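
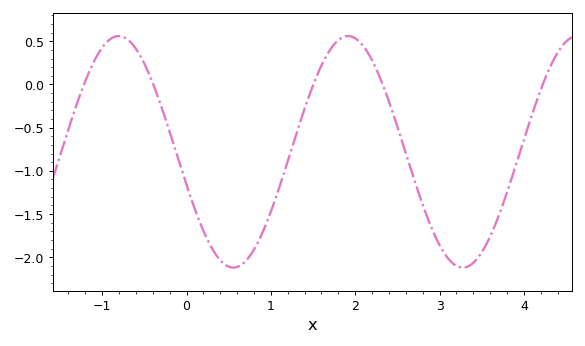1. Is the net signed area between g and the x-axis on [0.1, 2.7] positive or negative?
negative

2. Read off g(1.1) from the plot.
-1.2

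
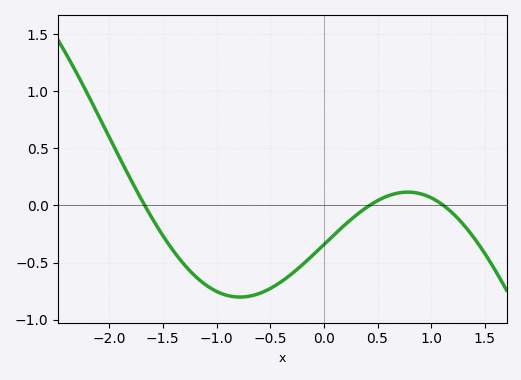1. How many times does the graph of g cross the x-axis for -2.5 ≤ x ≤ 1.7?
3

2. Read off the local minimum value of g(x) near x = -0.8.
-0.8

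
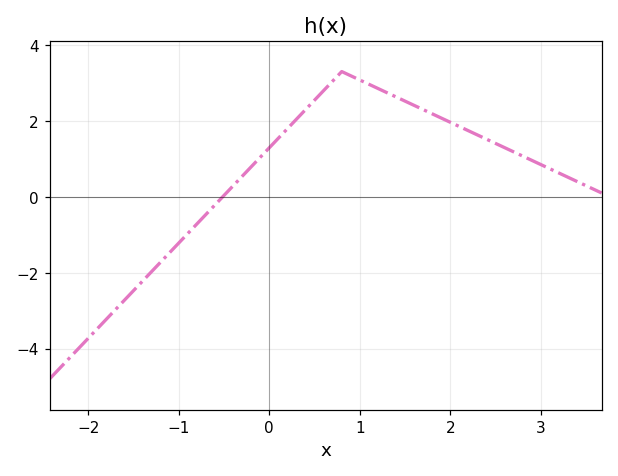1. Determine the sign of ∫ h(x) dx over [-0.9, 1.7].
positive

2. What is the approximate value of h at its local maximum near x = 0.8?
3.2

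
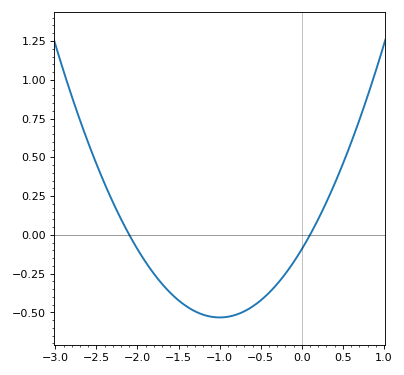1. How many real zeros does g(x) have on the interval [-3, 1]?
2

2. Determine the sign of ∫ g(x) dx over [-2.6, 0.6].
negative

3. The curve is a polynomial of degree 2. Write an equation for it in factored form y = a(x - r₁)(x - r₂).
y = 0.44(x + 2.1)(x - 0.1)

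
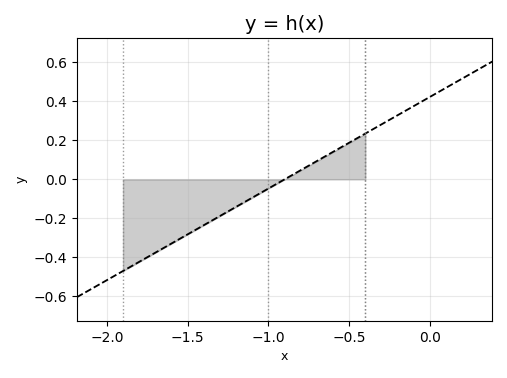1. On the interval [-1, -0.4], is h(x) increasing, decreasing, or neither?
increasing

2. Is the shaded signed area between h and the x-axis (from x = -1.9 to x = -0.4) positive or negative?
negative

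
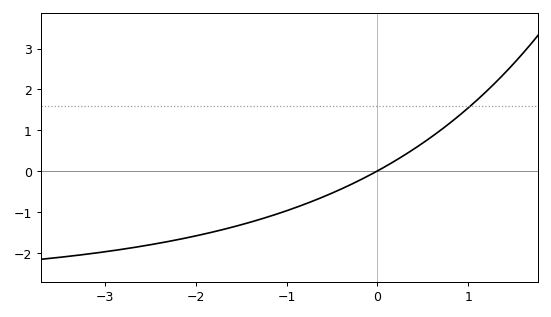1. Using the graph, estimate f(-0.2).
-0.222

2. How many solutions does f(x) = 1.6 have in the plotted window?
1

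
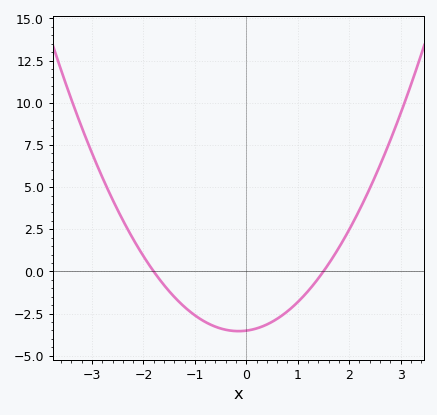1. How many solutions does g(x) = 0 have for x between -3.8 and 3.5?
2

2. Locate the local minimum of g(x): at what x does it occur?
-0.15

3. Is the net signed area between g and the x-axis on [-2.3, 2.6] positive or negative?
negative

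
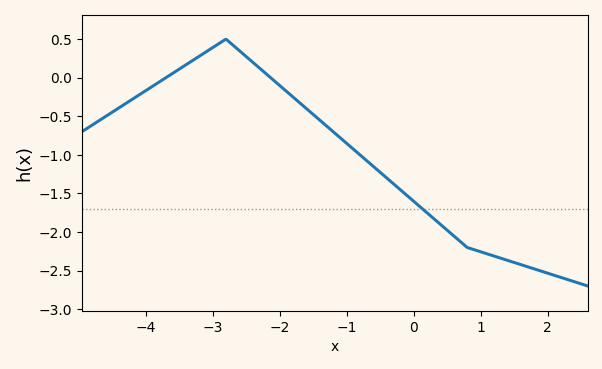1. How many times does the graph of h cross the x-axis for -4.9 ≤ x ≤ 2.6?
2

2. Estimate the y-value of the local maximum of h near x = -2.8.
0.499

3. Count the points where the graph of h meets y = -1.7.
1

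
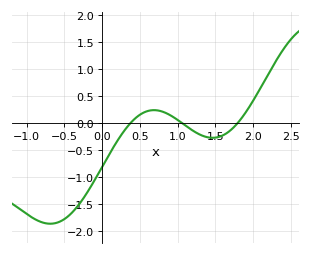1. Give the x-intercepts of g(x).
0.377, 1.06, 1.8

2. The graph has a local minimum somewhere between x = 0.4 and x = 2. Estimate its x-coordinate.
1.46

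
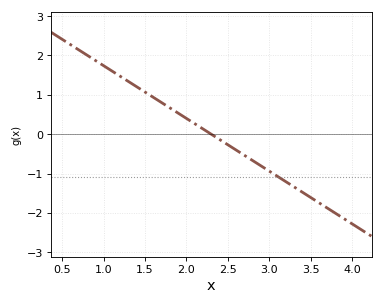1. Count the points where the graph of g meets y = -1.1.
1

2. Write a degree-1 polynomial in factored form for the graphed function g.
y = -1.34(x - 2.3)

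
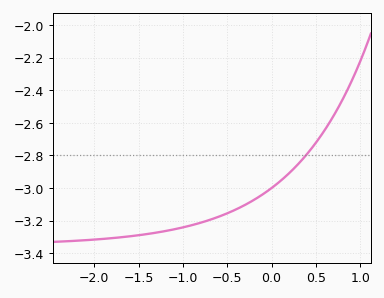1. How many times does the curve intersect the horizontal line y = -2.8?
1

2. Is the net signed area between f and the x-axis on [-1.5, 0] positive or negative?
negative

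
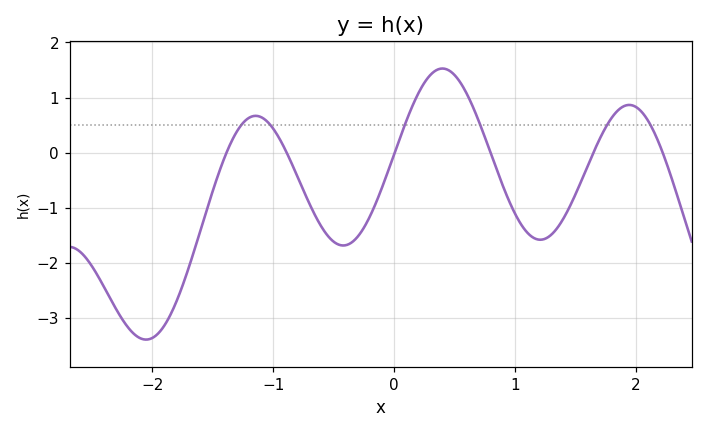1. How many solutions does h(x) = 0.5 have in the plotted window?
6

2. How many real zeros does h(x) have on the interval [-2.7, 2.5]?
6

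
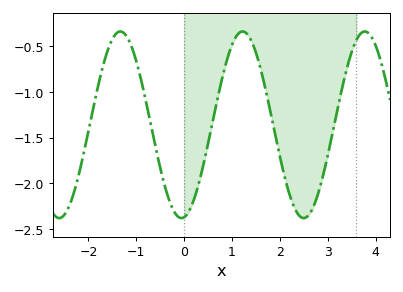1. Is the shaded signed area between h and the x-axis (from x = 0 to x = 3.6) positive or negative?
negative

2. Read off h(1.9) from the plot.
-1.46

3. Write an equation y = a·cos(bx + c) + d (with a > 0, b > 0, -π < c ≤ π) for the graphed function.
y = 1.02cos(2.46x - 3) - 1.36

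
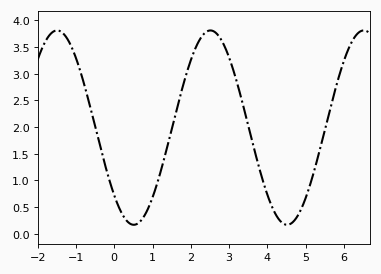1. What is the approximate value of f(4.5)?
0.17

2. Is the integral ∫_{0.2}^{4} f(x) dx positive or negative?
positive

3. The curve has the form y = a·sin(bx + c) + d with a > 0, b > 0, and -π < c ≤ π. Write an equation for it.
y = 1.82sin(1.57x - 2.37) + 1.99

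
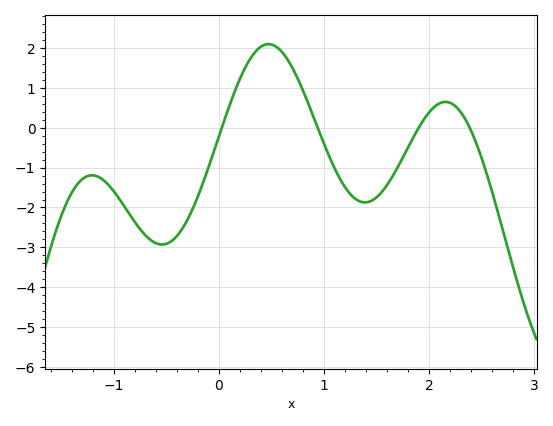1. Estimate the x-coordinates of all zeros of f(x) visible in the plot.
0.028, 0.94, 1.9, 2.39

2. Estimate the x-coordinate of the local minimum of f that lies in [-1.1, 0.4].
-0.543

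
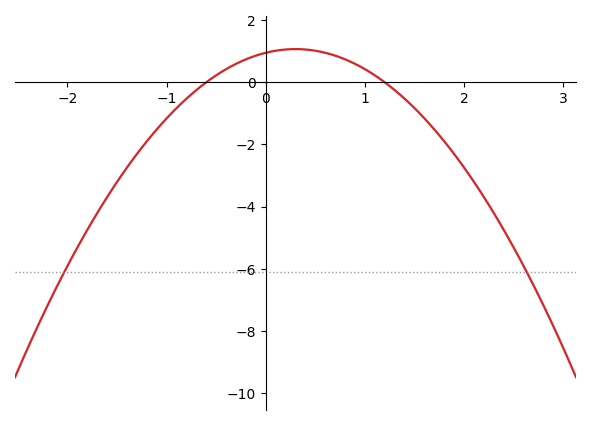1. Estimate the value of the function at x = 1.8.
-1.9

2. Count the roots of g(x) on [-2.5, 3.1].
2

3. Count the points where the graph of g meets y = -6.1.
2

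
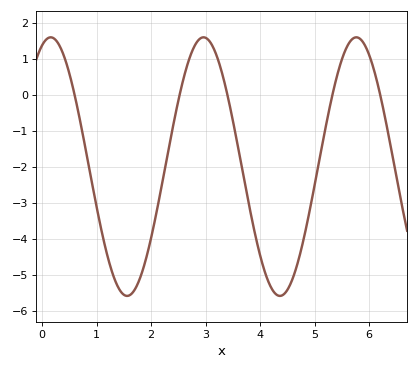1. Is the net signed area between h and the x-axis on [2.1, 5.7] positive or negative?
negative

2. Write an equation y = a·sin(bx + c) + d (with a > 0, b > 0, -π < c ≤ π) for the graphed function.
y = 3.59sin(2.2x + 1.2) - 2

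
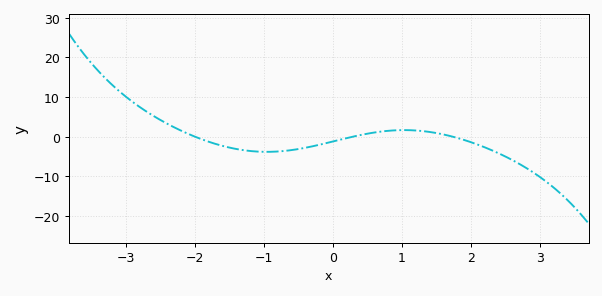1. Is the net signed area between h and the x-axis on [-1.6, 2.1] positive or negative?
negative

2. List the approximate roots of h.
-2, 0.289, 1.73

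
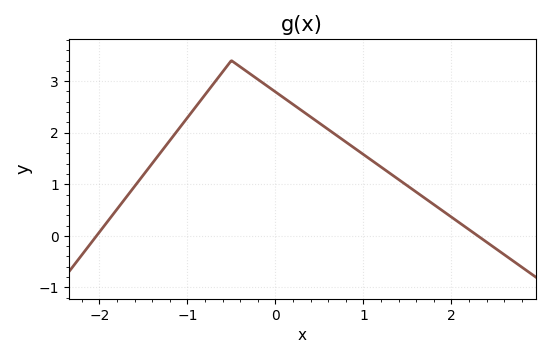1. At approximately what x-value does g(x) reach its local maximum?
-0.5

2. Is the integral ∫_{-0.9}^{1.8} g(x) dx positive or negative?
positive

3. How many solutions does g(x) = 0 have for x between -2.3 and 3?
2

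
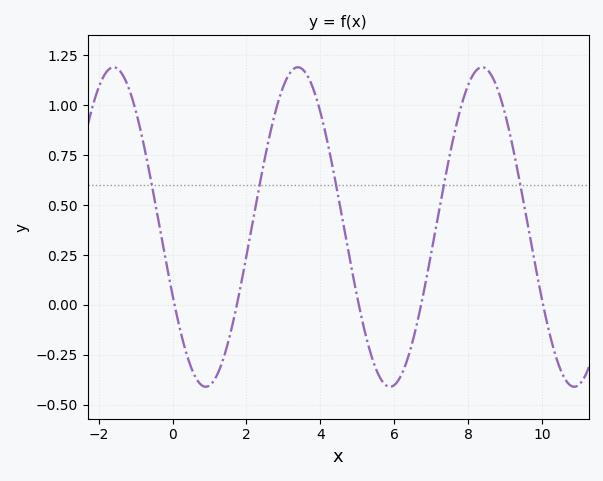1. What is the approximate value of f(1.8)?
0.054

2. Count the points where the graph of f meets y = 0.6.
5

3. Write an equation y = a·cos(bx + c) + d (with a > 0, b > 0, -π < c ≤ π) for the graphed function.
y = 0.8cos(1.26x + 2.01) + 0.39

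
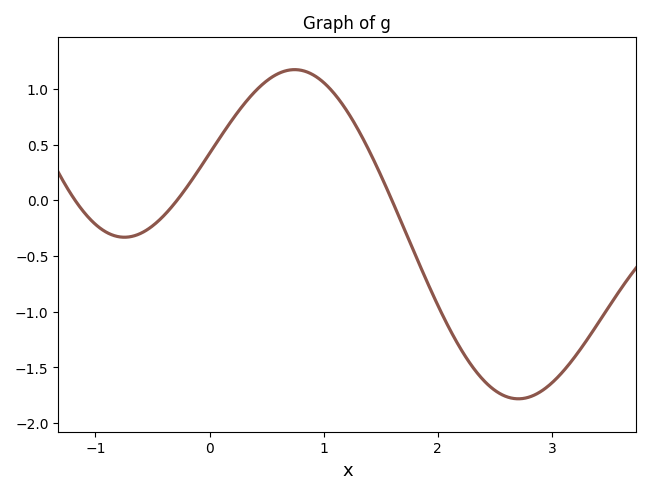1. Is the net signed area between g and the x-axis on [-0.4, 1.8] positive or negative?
positive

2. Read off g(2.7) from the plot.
-1.78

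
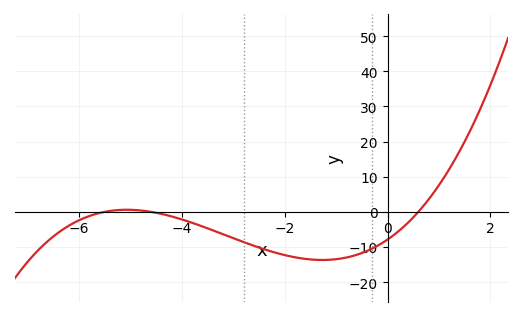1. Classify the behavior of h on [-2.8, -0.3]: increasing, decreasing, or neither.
neither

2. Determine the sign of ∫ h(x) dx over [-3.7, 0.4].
negative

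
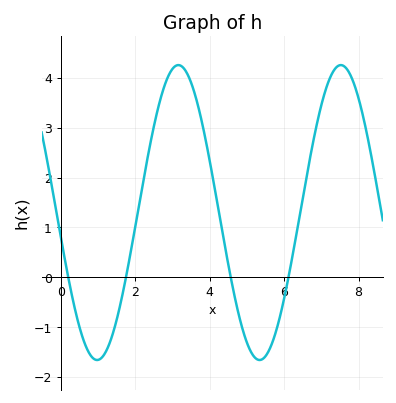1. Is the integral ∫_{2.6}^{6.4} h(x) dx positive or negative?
positive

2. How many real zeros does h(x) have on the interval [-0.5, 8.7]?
4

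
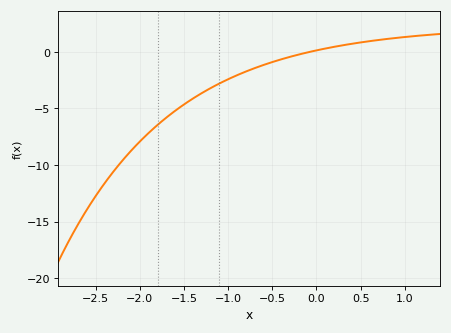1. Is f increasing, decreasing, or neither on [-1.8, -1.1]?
increasing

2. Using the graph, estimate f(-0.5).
-0.893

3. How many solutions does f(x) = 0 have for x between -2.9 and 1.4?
1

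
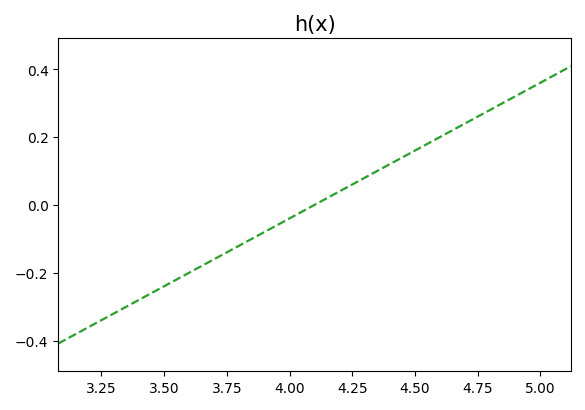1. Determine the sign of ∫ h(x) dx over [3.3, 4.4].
negative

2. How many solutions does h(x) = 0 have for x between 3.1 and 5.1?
1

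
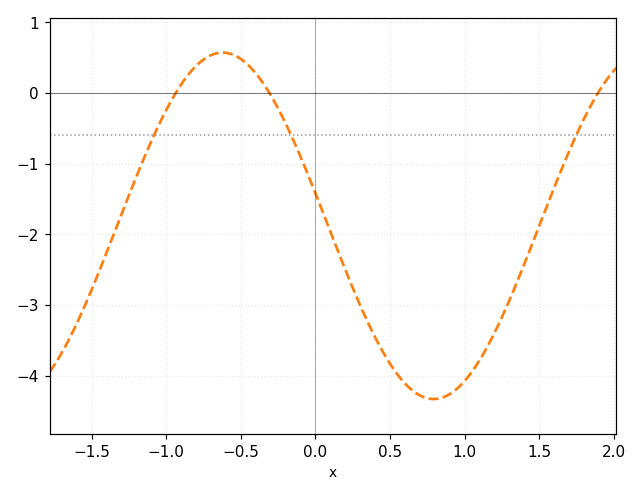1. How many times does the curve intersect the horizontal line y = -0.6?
3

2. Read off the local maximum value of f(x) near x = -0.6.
0.6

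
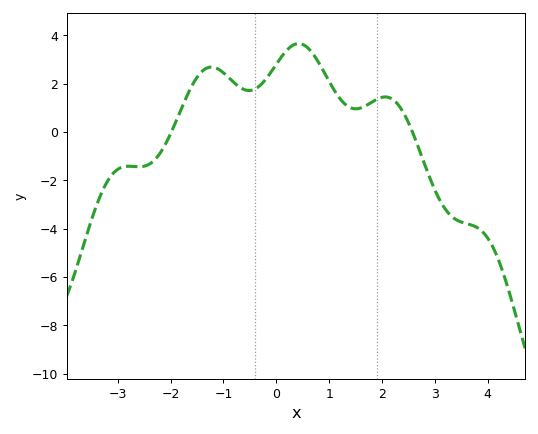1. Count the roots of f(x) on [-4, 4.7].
2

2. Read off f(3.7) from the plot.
-3.8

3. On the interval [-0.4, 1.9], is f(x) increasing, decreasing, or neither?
neither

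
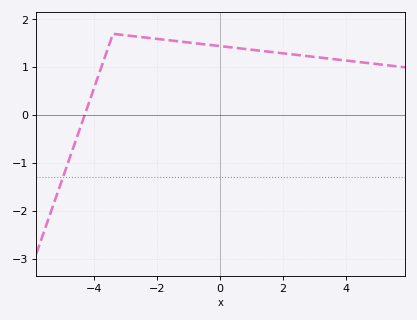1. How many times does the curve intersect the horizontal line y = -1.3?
1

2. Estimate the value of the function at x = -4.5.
-0.375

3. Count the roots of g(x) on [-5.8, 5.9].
1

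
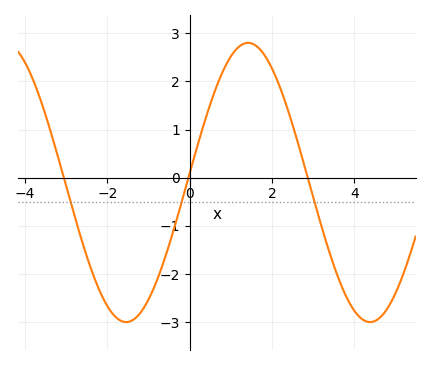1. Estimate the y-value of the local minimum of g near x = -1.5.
-3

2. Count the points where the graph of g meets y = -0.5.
3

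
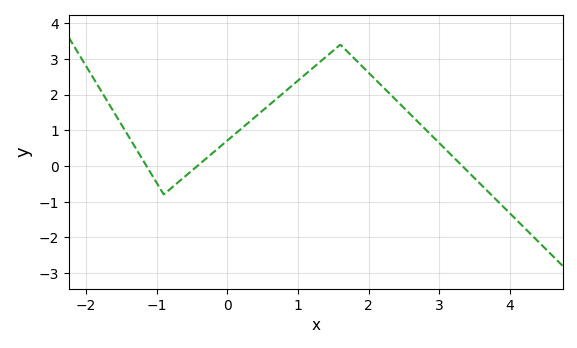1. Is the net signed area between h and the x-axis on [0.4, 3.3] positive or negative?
positive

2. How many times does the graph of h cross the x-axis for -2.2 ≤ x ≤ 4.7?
3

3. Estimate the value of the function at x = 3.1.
0.445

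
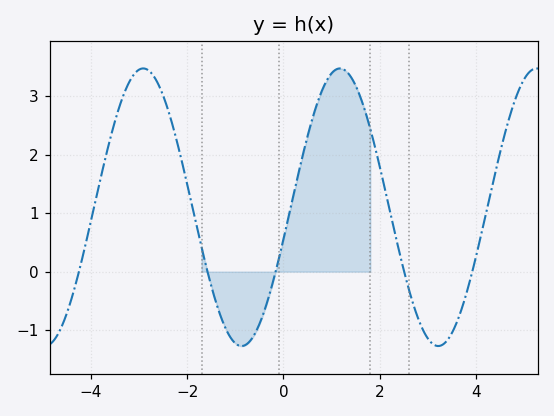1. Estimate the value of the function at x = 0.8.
3.1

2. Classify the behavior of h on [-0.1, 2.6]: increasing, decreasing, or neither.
neither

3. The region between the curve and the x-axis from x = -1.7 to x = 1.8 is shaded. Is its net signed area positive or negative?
positive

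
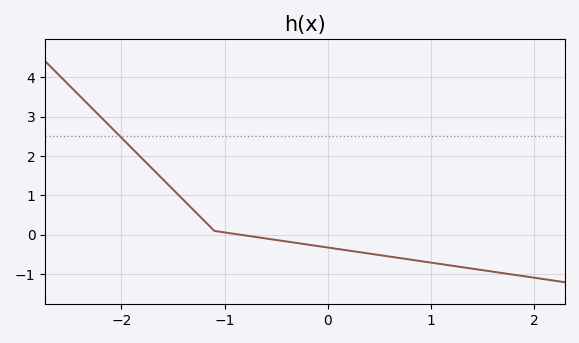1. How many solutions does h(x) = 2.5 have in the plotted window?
1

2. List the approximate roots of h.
-0.839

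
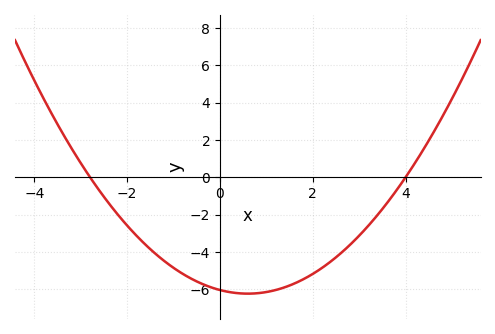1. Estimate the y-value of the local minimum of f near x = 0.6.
-6.24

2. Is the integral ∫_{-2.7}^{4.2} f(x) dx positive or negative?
negative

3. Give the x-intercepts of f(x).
-2.8, 4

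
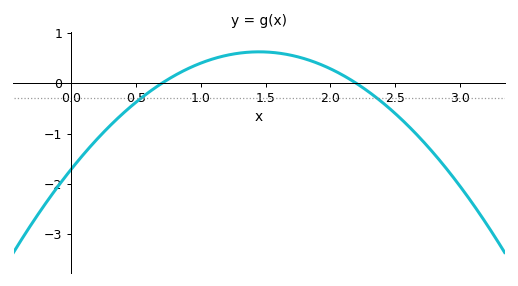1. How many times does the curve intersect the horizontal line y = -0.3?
2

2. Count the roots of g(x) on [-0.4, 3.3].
2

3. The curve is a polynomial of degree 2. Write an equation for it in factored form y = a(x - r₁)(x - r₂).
y = -1.11(x - 0.7)(x - 2.2)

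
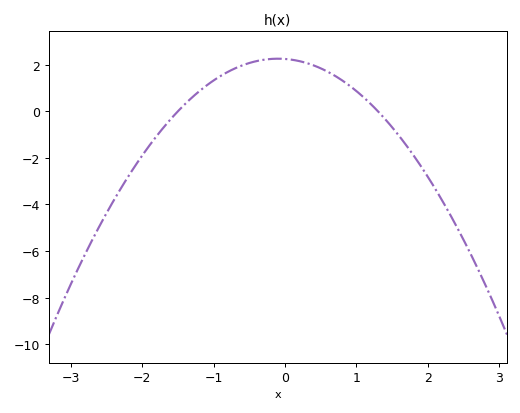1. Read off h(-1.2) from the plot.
0.8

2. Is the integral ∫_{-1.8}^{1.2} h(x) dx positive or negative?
positive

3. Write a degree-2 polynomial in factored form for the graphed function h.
y = -1.15(x + 1.5)(x - 1.3)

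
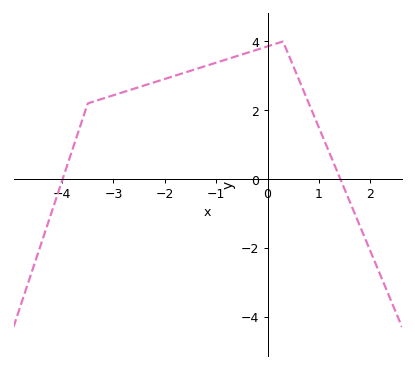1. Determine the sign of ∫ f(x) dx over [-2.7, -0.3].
positive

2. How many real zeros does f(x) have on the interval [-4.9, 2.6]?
2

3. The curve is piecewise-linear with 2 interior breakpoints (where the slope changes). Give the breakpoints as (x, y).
(-3.5, 2.2); (0.3, 4)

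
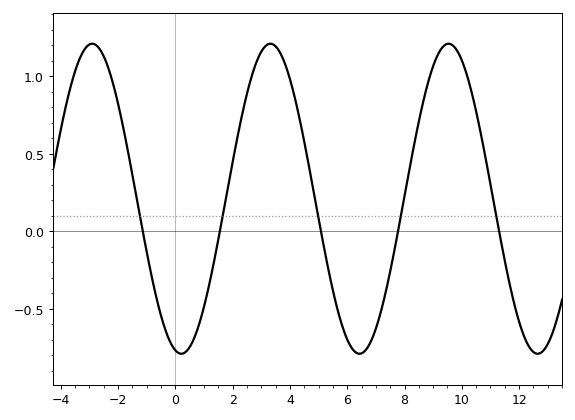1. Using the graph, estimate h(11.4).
-0.1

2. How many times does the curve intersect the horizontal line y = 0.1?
5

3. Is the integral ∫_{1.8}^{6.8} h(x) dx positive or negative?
positive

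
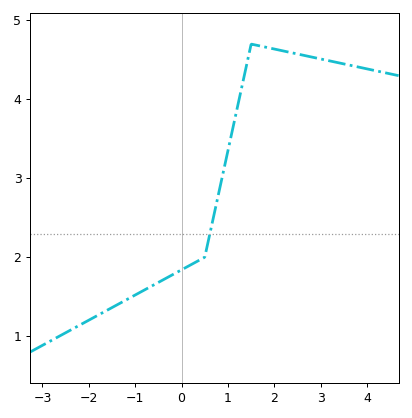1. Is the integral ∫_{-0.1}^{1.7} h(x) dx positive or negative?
positive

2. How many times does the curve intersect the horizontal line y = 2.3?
1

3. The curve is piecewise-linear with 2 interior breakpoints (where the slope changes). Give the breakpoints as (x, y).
(0.5, 2); (1.5, 4.7)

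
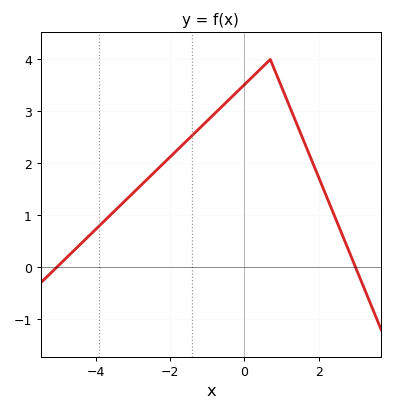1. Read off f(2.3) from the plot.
1.21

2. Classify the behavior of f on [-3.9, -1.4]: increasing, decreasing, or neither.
increasing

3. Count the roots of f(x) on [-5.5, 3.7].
2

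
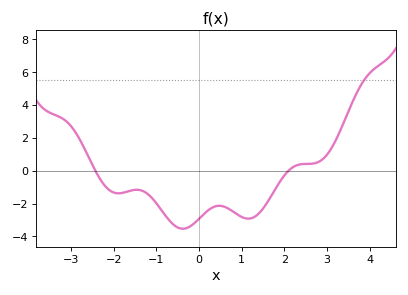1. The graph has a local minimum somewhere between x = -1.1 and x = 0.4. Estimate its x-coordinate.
-0.4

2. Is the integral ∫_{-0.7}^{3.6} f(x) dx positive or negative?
negative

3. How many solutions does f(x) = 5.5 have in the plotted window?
1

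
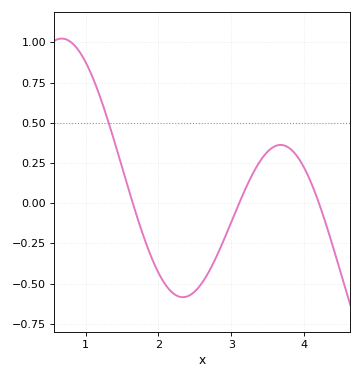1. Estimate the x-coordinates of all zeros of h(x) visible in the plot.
1.6, 3.1, 4.2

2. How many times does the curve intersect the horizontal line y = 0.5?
1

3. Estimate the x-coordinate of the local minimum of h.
2.3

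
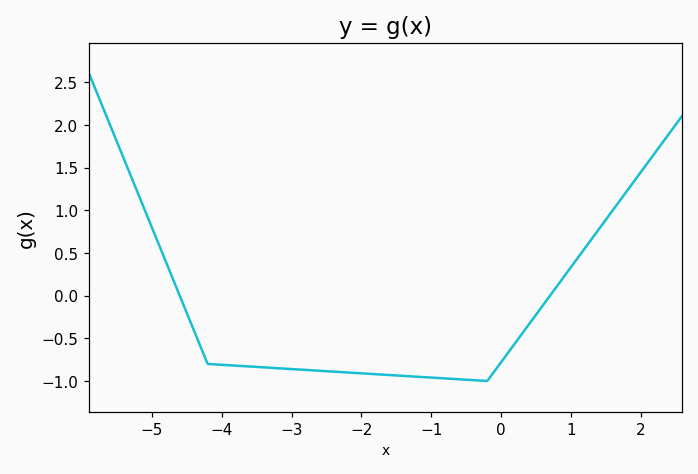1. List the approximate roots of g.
-4.6, 0.6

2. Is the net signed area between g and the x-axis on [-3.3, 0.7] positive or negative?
negative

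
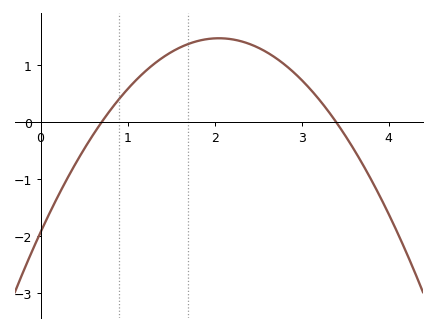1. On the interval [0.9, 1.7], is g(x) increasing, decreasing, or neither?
increasing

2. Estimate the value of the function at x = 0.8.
0.2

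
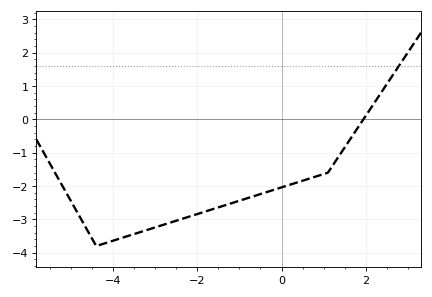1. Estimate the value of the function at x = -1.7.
-2.7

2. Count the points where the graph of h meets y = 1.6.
1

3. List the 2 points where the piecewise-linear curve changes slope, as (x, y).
(-4.4, -3.8); (1.1, -1.6)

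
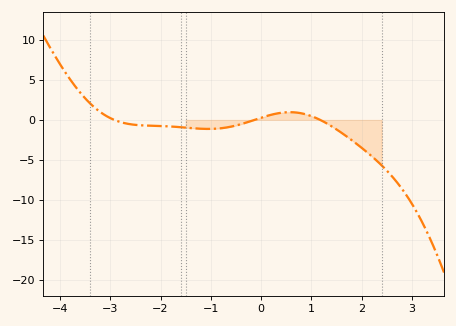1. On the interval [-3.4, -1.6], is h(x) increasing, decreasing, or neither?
decreasing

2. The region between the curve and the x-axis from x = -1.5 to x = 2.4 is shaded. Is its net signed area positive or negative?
negative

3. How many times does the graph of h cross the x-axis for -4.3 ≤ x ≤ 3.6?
3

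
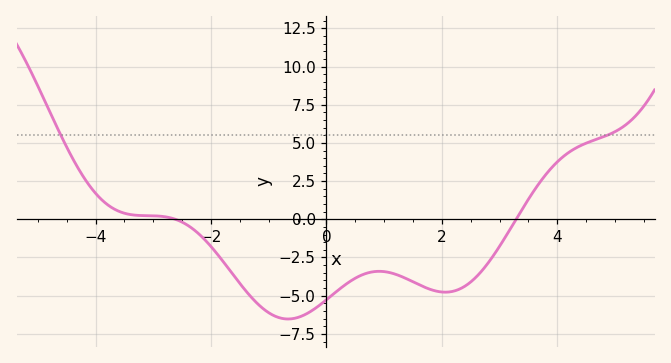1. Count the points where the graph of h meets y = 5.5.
2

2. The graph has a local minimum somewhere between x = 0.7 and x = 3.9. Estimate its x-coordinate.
2.06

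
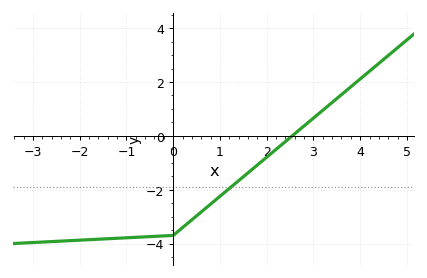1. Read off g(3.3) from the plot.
1.1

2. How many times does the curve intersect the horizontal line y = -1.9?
1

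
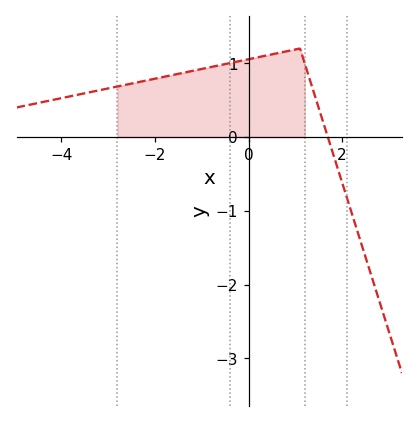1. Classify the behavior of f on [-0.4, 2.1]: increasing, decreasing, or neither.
neither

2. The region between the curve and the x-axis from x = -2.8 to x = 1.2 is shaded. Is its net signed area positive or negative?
positive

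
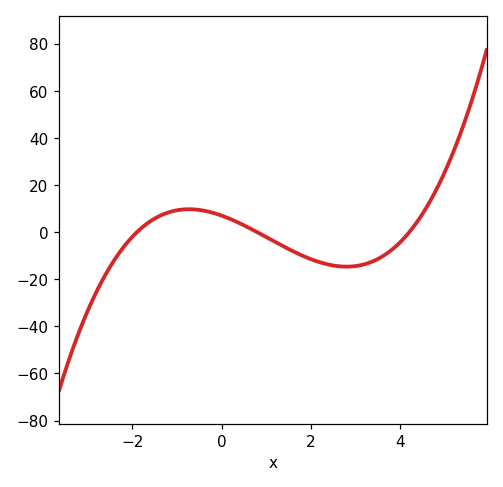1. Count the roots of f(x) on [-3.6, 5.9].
3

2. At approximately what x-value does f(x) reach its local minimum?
2.8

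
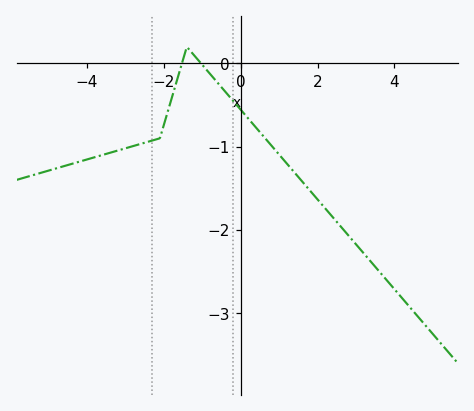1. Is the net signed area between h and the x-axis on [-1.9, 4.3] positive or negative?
negative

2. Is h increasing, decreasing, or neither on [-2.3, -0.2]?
neither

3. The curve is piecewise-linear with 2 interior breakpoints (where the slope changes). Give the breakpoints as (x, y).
(-2.1, -0.9); (-1.4, 0.2)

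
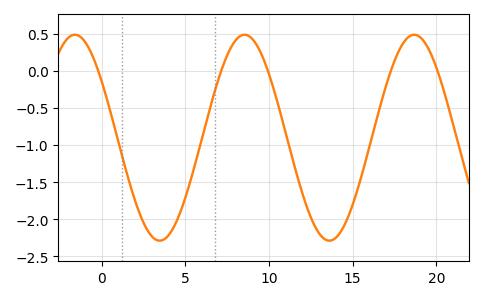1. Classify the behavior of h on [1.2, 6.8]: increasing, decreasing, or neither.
neither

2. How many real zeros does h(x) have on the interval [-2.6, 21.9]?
5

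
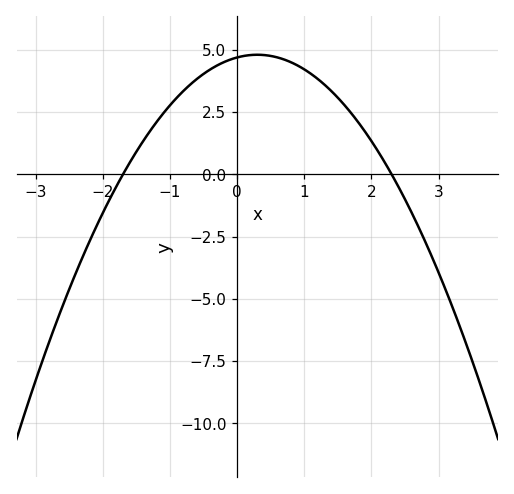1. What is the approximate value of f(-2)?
-1.55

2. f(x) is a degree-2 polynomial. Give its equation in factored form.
y = -1.2(x + 1.7)(x - 2.3)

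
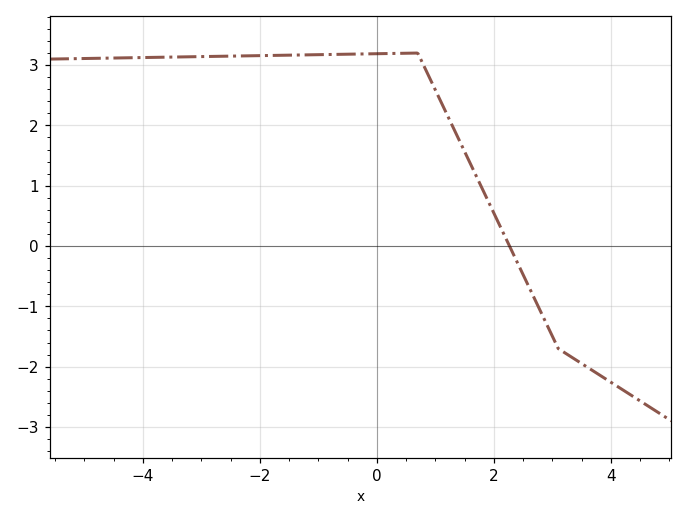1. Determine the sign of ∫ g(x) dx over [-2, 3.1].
positive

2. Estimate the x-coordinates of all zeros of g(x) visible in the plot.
2.2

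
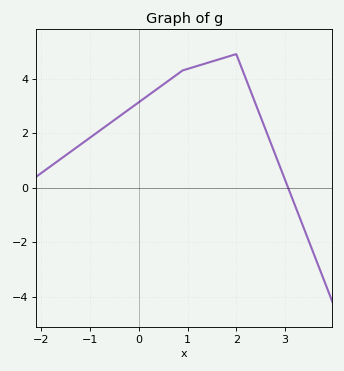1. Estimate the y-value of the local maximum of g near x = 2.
4.8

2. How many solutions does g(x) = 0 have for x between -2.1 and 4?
1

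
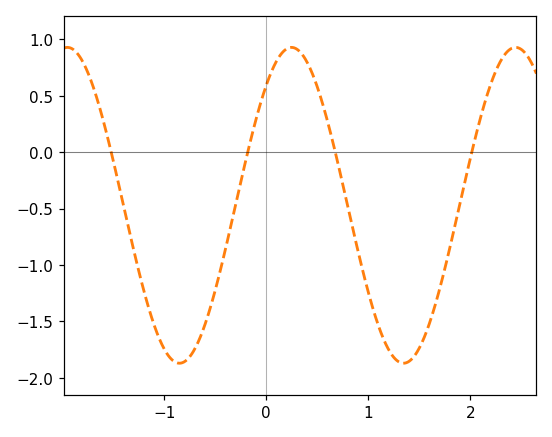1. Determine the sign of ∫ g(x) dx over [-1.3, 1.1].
negative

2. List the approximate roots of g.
-1.52, -0.182, 0.677, 2.02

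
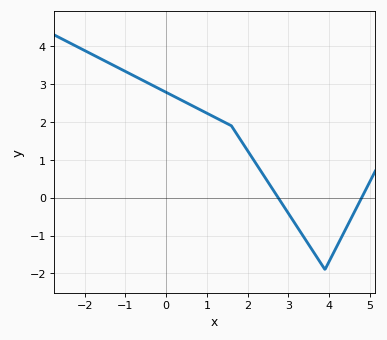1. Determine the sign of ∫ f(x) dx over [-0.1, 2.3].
positive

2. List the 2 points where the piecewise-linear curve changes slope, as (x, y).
(1.6, 1.9); (3.9, -1.9)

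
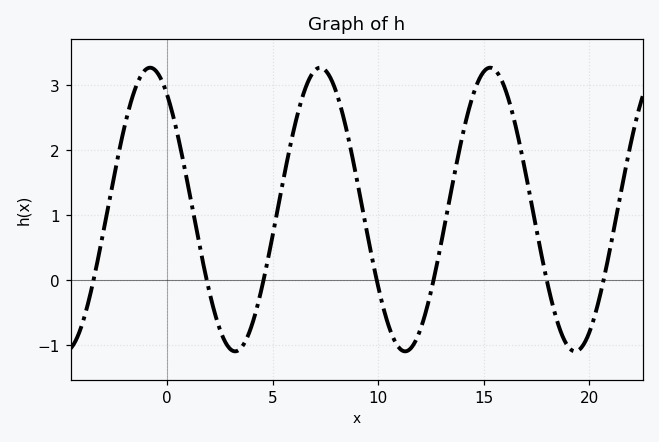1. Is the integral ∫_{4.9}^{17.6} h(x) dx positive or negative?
positive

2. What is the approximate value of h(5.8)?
2.02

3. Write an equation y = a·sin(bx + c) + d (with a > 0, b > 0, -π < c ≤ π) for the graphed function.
y = 2.18sin(0.78x + 2.2) + 1.09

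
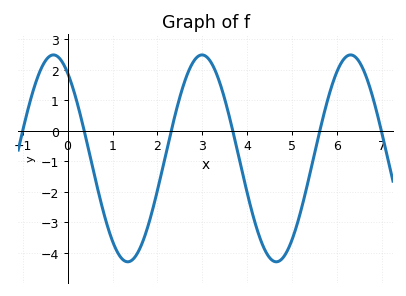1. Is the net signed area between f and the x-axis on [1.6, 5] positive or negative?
negative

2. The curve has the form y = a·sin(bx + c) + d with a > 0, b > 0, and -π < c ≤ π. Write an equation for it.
y = 3.39sin(1.9x + 2.17) - 0.9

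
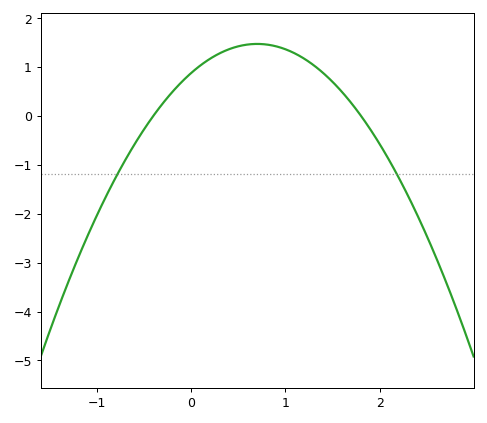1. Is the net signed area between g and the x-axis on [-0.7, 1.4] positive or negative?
positive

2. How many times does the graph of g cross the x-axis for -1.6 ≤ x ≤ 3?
2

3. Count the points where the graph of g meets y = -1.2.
2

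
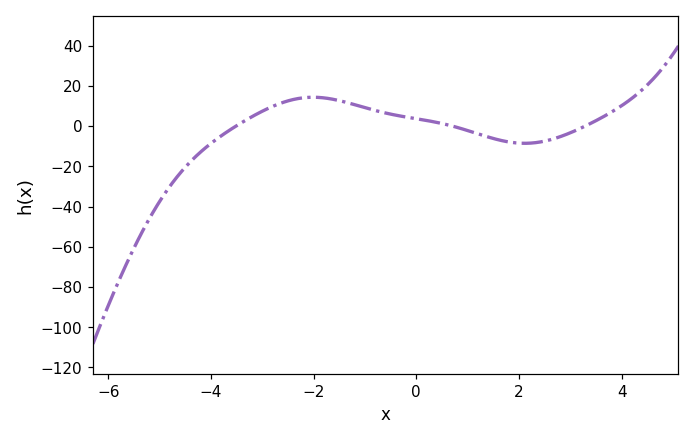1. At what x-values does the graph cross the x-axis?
-3.6, 0.8, 3.2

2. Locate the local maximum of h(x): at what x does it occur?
-2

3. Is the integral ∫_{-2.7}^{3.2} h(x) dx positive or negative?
positive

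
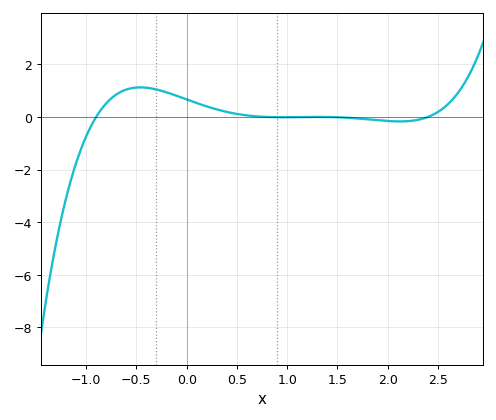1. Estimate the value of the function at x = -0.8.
0.6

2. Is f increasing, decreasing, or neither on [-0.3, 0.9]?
decreasing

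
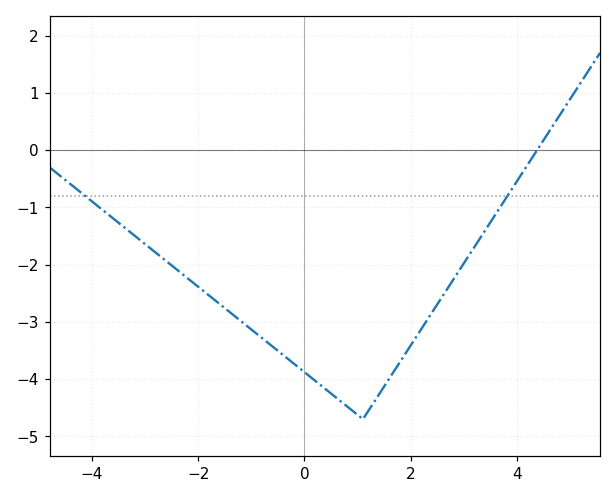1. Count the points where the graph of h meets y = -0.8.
2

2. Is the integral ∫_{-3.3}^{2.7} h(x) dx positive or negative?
negative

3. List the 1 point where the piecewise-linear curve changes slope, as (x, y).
(1.1, -4.7)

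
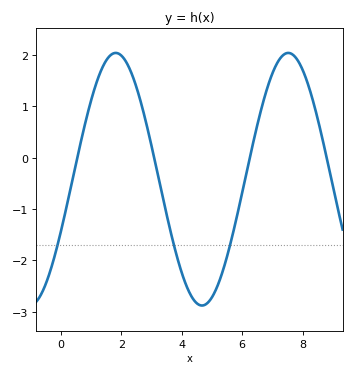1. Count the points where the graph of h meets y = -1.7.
3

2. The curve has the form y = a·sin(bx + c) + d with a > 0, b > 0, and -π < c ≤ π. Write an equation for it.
y = 2.46sin(1.1x - 0.422) - 0.42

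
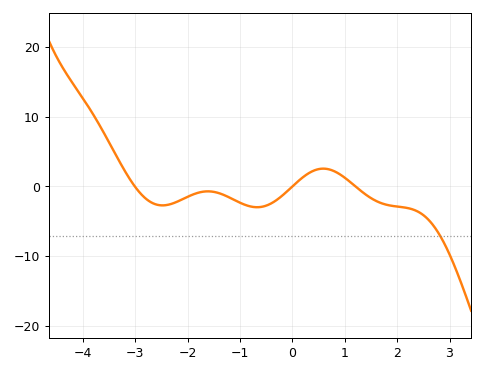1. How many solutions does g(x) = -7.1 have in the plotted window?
1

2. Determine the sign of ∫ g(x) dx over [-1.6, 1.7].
negative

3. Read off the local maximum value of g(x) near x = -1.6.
-0.706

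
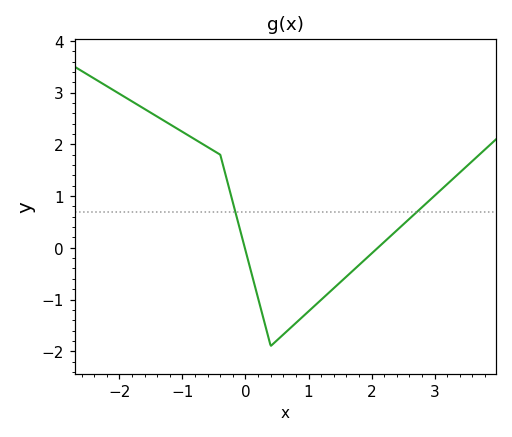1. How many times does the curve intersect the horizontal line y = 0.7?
2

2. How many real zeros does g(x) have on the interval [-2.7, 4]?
2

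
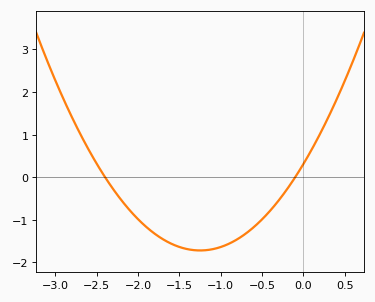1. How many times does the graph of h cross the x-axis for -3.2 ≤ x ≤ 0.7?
2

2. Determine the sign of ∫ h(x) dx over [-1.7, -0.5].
negative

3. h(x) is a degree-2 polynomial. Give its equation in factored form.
y = 1.3(x + 2.4)(x + 0.1)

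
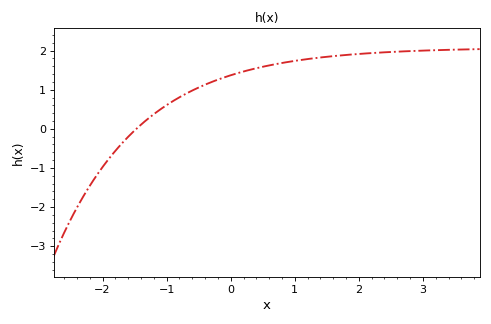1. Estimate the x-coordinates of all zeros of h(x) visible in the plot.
-1.5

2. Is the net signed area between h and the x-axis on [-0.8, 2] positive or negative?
positive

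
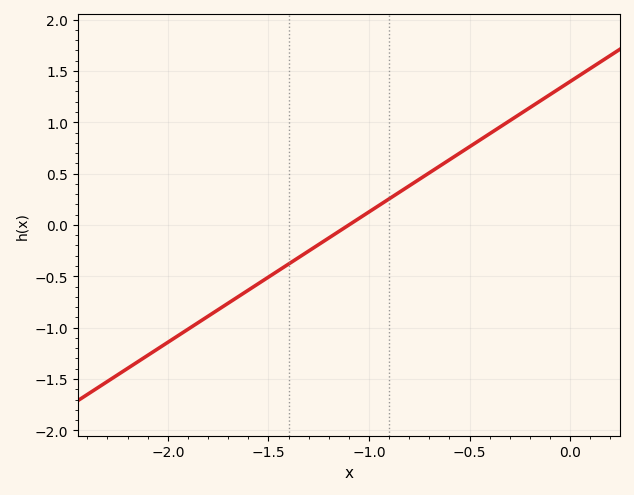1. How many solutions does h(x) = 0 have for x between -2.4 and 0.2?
1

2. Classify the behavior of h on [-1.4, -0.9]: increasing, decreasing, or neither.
increasing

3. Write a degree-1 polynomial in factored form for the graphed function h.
y = 1.27(x + 1.1)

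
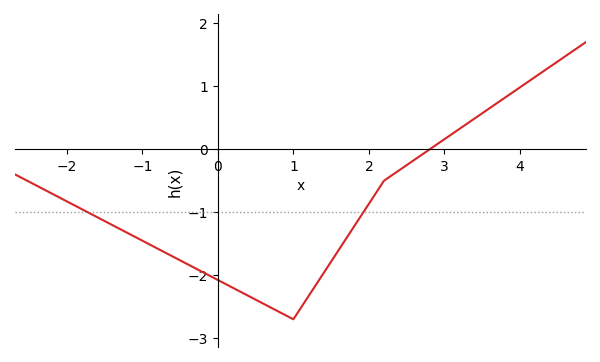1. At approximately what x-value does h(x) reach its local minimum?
0.999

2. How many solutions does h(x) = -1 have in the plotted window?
2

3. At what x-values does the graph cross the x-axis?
2.81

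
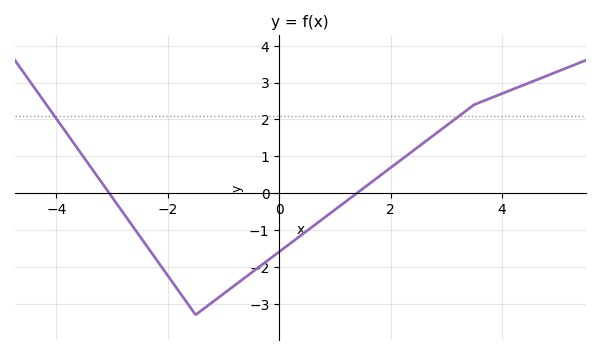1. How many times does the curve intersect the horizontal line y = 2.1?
2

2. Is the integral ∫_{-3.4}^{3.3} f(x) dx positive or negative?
negative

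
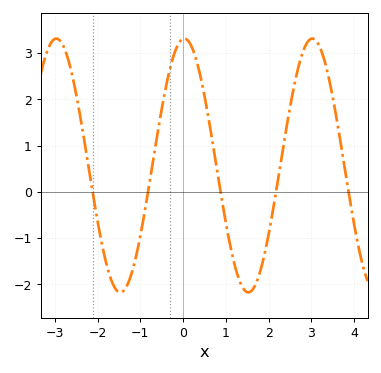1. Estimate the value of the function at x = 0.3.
2.88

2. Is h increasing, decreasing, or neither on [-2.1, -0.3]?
neither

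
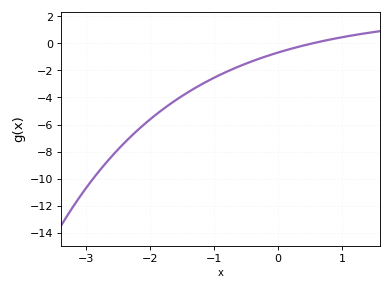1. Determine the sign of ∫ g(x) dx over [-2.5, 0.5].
negative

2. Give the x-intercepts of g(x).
0.541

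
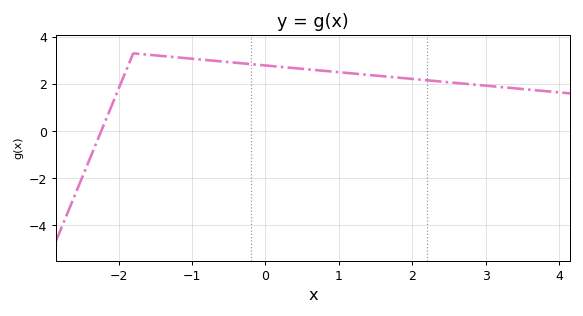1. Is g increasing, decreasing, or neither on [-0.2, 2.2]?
decreasing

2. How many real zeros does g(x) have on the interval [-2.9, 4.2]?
1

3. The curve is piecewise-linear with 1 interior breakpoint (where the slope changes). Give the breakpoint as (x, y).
(-1.8, 3.3)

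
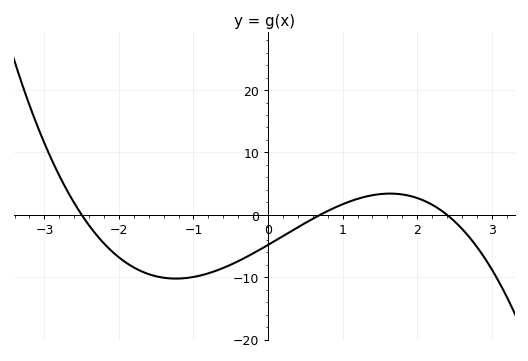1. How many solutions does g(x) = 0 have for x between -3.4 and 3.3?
3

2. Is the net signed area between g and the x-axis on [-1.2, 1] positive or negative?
negative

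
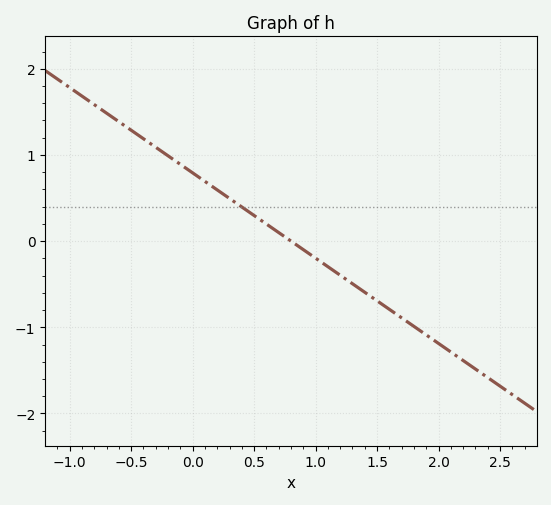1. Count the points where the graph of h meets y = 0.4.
1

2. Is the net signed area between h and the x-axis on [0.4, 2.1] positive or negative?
negative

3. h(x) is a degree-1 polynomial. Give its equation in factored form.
y = -0.99(x - 0.8)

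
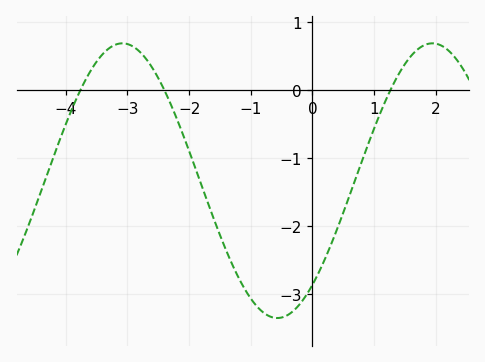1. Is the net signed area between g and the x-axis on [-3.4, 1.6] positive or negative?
negative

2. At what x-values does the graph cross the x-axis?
-3.8, -2.4, 1.3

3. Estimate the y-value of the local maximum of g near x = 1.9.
0.7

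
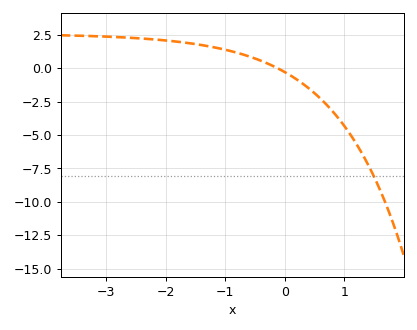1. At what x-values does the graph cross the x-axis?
-0.1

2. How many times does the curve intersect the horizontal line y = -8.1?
1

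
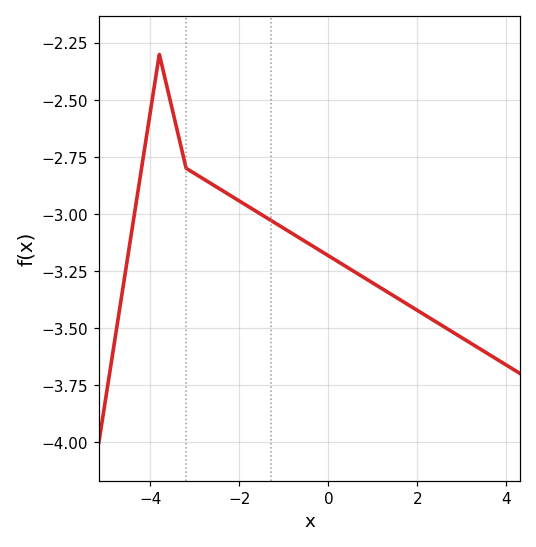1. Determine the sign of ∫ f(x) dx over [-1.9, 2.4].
negative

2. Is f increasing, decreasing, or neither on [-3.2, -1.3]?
decreasing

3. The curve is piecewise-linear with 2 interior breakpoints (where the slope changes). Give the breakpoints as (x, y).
(-3.8, -2.3); (-3.2, -2.8)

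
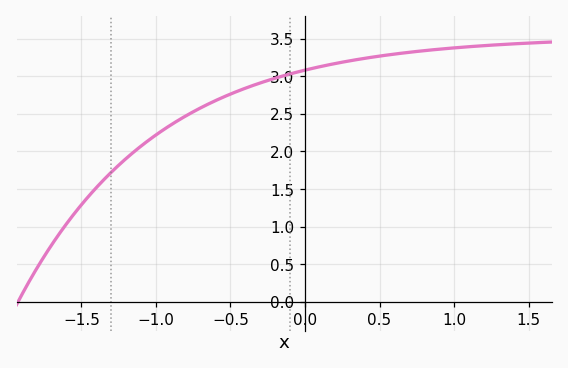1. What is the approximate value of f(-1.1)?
2.07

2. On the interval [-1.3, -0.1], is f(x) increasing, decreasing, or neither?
increasing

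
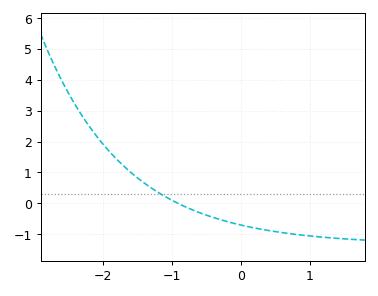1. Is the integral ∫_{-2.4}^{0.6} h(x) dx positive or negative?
positive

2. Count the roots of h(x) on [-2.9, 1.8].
1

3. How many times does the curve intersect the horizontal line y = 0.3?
1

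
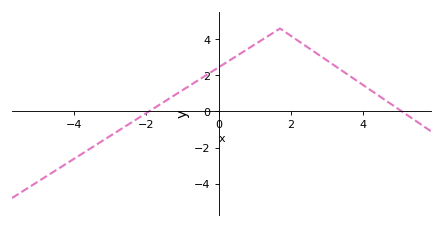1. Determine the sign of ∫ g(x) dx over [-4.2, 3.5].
positive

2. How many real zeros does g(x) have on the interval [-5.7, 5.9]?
2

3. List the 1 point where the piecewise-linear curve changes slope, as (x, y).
(1.7, 4.6)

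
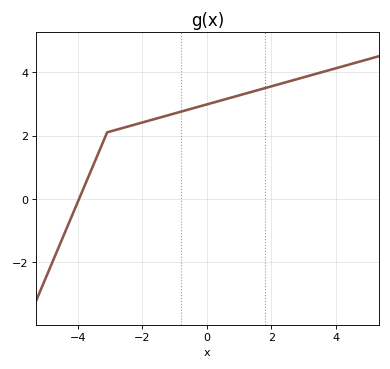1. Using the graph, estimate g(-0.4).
2.8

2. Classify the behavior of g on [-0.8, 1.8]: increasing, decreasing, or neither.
increasing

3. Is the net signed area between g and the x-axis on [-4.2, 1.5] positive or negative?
positive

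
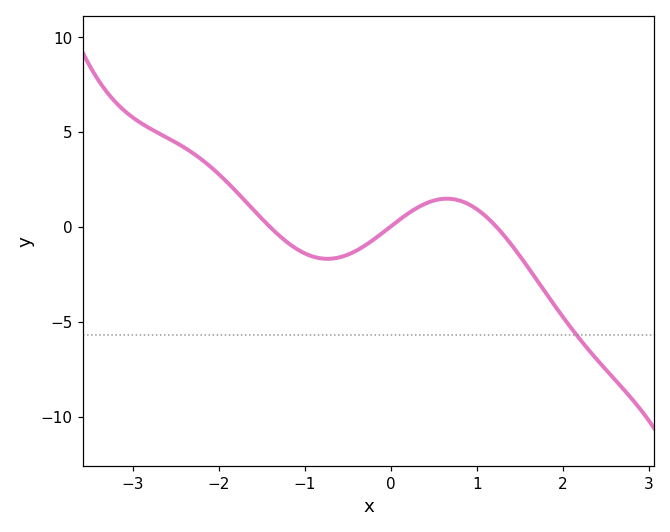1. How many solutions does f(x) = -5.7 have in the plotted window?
1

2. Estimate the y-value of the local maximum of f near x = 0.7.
1.5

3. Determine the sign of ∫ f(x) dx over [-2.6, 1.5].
positive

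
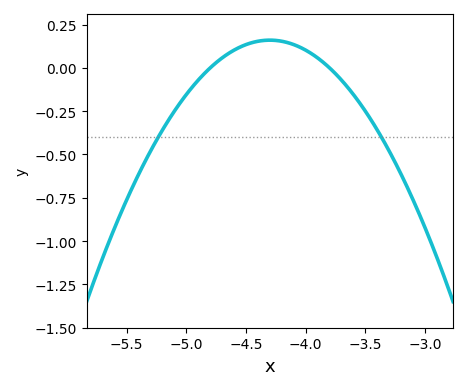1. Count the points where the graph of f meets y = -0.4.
2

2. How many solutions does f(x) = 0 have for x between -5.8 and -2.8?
2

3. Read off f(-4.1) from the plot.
0.134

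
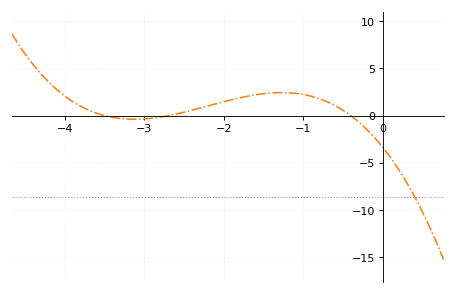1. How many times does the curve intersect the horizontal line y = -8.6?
1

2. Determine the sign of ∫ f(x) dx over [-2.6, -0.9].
positive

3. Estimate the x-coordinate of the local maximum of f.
-1.3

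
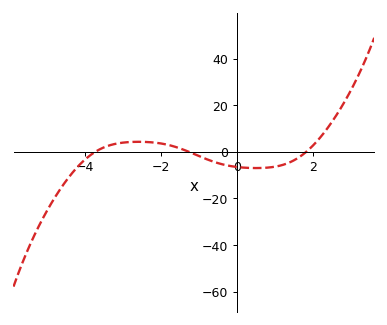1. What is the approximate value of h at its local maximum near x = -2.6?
4.33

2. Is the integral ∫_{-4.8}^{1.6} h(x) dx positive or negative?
negative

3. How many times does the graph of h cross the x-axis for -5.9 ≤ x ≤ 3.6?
3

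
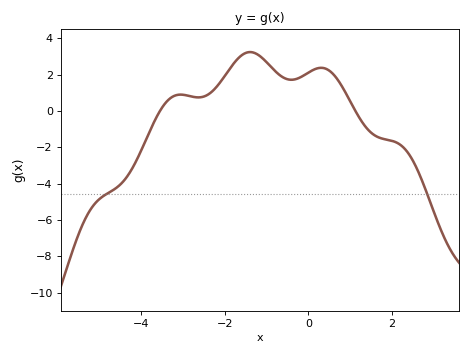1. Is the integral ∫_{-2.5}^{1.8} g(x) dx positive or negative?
positive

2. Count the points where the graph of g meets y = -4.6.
2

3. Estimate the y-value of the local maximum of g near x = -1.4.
3.24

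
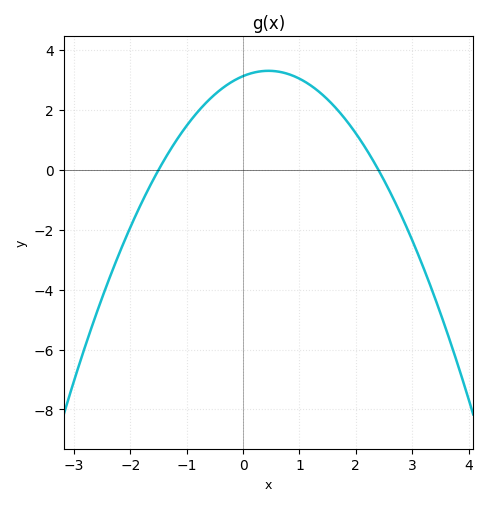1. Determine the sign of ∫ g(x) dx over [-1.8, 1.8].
positive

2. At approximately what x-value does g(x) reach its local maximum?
0.45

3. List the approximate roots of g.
-1.5, 2.4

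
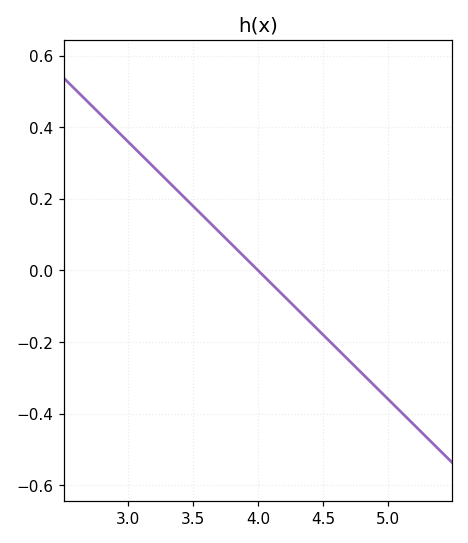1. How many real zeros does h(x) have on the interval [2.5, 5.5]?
1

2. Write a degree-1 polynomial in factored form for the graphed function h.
y = -0.36(x - 4)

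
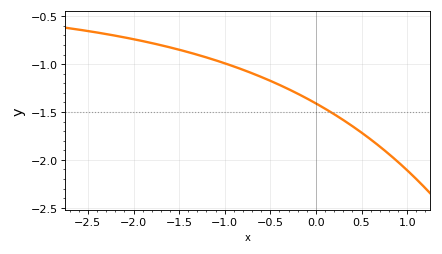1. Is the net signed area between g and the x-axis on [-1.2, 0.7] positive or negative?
negative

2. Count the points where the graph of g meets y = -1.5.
1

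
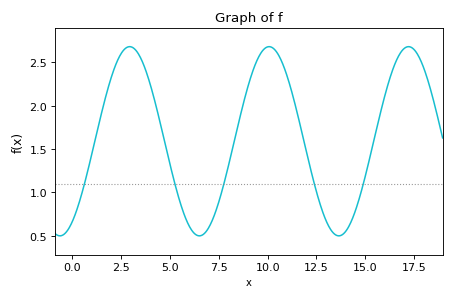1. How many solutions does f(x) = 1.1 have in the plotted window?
5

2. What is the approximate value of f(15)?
1.2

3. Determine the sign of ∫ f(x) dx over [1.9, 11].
positive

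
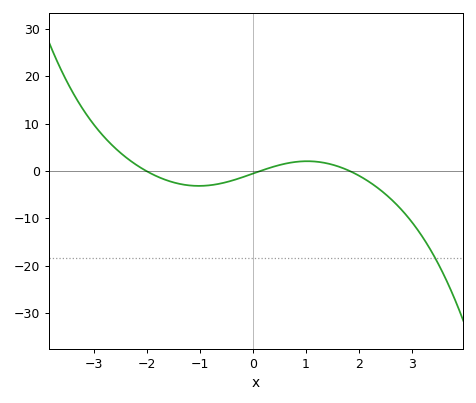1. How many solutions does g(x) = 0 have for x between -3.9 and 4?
3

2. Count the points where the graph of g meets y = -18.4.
1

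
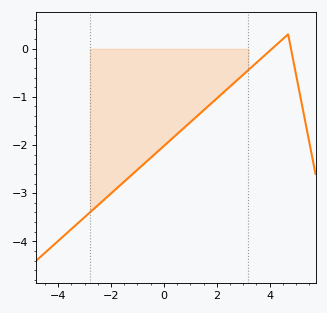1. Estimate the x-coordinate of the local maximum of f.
4.6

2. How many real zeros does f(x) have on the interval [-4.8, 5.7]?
2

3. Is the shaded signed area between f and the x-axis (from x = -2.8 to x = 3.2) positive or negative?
negative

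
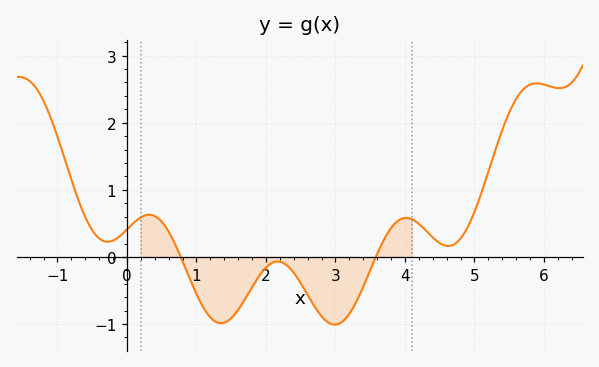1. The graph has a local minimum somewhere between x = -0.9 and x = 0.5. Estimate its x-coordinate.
-0.2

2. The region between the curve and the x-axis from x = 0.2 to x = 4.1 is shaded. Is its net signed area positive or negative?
negative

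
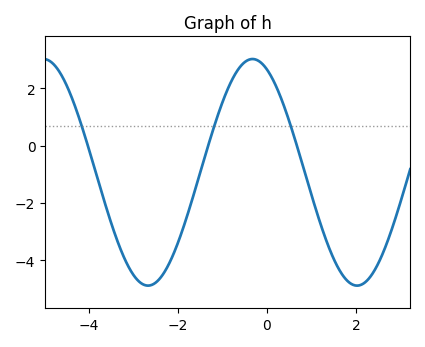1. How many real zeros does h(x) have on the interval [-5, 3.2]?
3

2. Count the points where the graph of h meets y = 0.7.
3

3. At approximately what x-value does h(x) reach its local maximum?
-0.4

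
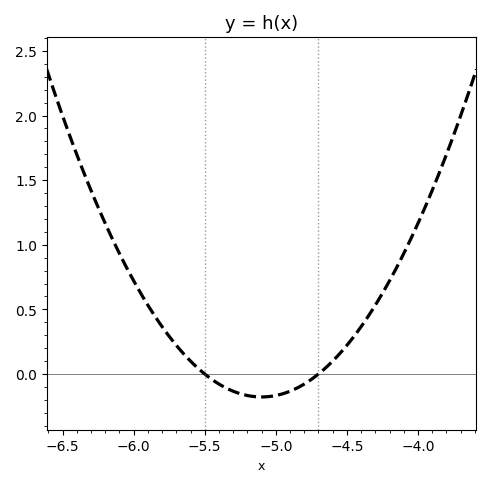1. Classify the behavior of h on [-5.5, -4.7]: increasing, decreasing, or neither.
neither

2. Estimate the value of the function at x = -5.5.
0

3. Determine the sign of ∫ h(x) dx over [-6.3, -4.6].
positive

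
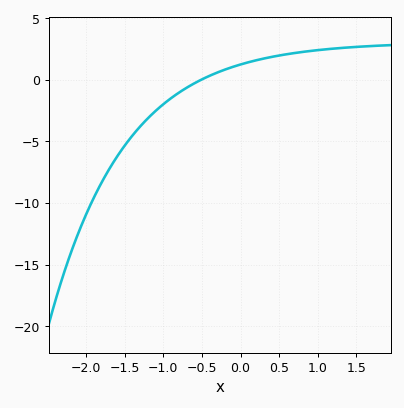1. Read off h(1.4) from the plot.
2.6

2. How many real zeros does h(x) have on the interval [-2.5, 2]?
1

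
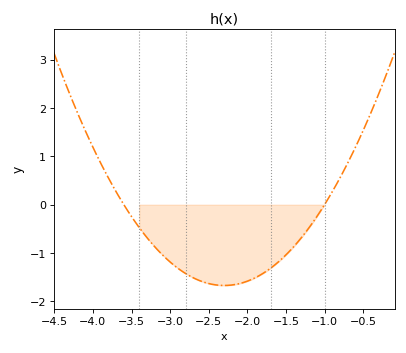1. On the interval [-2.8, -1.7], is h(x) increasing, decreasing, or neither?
neither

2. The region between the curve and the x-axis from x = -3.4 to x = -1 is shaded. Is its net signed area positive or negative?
negative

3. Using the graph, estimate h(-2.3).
-1.7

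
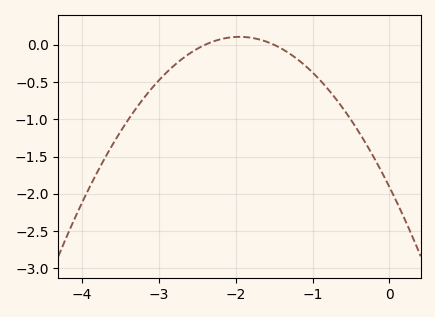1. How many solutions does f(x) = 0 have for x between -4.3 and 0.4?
2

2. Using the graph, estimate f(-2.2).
0.074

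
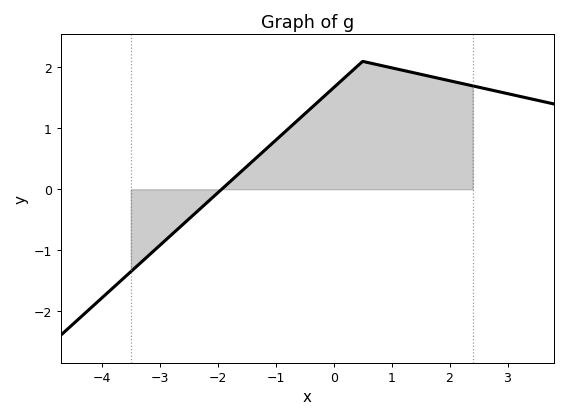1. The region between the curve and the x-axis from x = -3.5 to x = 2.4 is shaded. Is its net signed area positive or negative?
positive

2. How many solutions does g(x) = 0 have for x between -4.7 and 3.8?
1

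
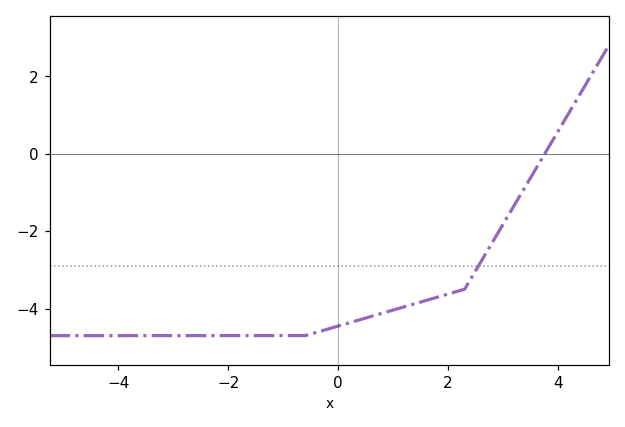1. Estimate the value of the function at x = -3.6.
-4.7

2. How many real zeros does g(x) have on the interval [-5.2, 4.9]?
1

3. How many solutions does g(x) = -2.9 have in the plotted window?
1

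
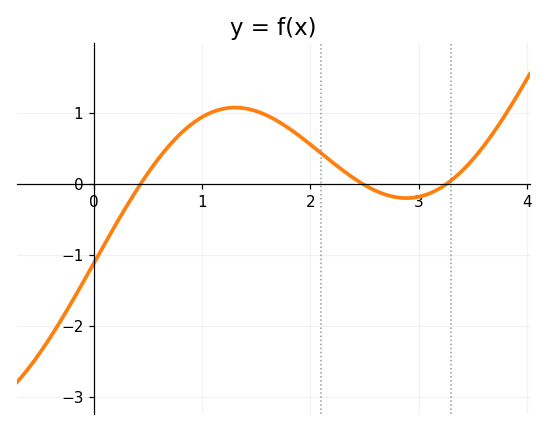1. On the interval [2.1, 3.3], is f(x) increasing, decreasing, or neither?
neither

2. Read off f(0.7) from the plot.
0.553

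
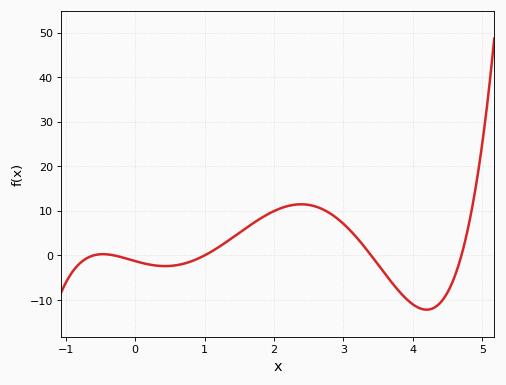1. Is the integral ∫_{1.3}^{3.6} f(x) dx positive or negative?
positive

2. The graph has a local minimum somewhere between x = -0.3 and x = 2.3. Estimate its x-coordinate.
0.432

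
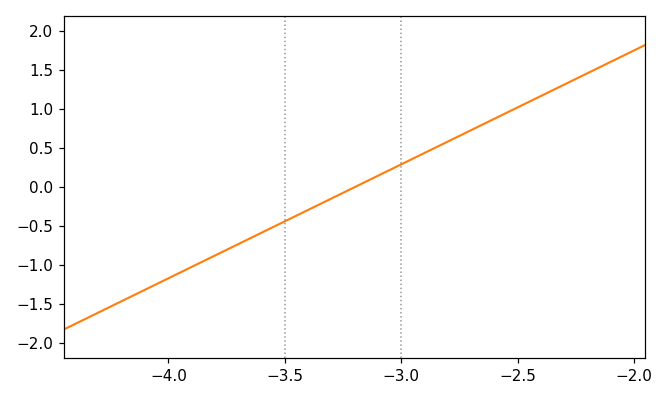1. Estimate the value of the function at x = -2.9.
0.438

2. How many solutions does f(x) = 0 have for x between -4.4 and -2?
1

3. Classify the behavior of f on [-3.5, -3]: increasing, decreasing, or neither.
increasing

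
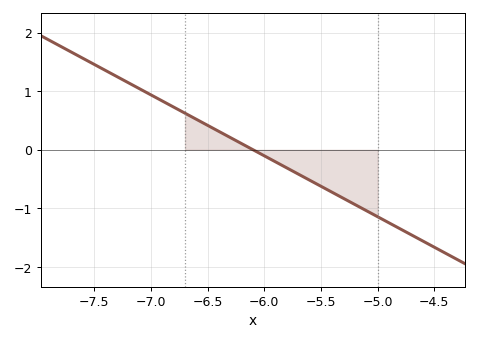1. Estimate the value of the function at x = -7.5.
1.46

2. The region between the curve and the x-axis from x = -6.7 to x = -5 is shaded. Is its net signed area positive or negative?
negative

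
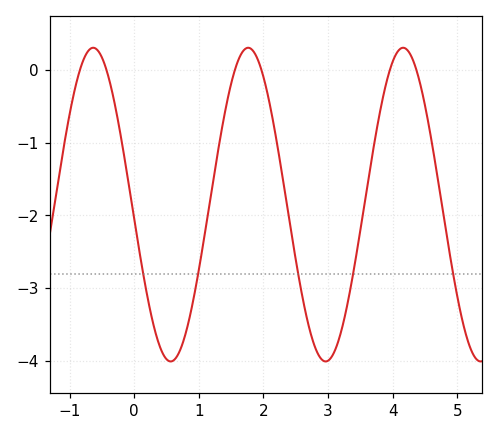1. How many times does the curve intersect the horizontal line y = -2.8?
5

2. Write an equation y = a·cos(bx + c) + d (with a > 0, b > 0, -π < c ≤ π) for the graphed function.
y = 2.16cos(2.62x + 1.66) - 1.85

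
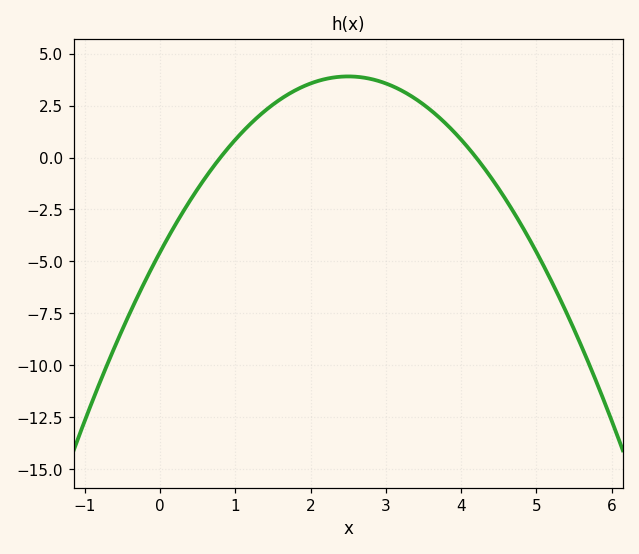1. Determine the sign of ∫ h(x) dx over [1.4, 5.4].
positive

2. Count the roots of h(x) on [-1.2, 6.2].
2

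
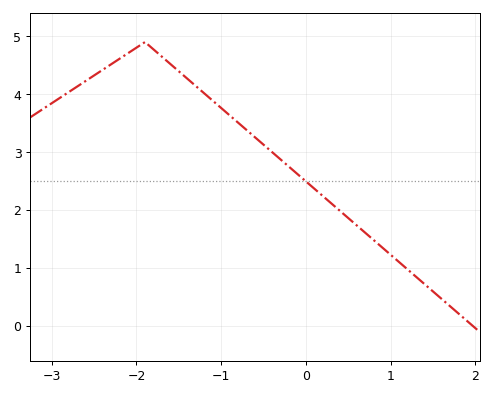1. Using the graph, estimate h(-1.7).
4.65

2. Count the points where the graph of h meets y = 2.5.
1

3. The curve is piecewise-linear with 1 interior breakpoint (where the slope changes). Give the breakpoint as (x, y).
(-1.9, 4.9)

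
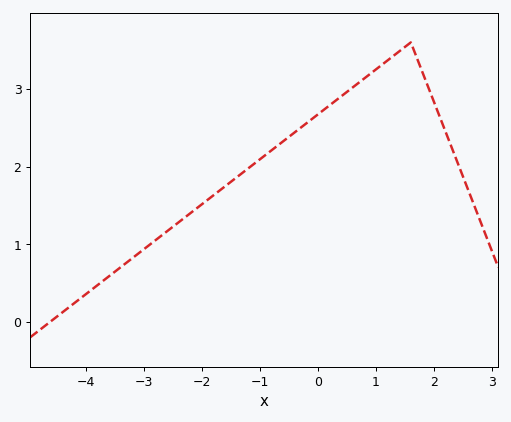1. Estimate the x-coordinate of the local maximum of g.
1.6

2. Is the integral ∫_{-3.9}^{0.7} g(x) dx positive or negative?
positive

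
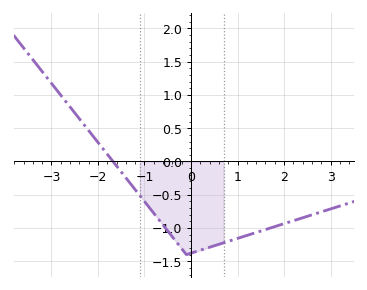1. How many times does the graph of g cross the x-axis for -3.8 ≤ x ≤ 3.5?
1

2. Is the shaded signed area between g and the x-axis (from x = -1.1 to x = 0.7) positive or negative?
negative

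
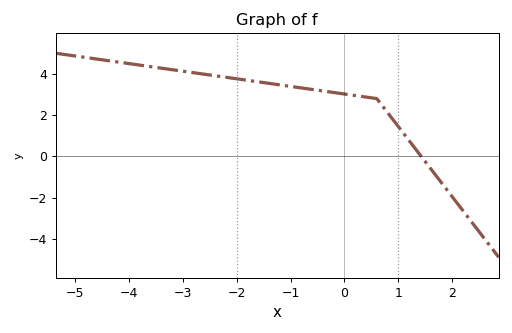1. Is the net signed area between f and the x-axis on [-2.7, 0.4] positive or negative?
positive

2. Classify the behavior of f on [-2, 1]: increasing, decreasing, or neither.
decreasing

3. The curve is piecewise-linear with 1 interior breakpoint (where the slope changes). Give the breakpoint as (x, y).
(0.6, 2.8)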